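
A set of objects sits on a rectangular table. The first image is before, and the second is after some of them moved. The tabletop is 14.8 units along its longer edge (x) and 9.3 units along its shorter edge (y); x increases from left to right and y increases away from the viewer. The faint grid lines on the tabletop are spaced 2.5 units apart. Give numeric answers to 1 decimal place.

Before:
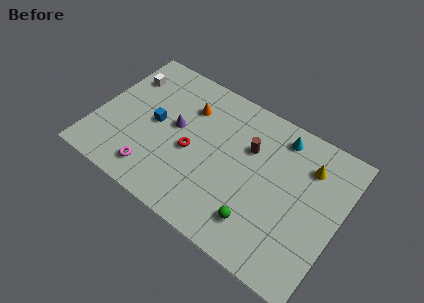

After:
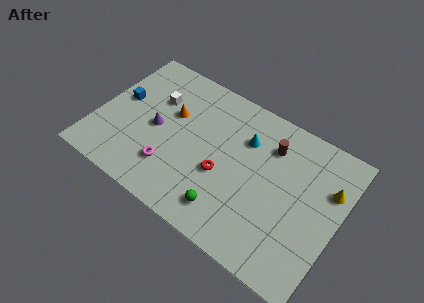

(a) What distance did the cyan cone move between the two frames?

2.3

The cyan cone moved from about (10.7, 7.9) to (8.8, 6.6), a distance of √(1.9² + 1.3²) ≈ 2.3.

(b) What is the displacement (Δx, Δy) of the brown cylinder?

(1.2, 0.8)

The brown cylinder was at about (9.1, 6.2) and moved to about (10.3, 7.0).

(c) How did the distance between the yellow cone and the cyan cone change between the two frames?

+3.1

Before: roughly 2.1 units apart; after: 5.2. That's 3.1 units further apart.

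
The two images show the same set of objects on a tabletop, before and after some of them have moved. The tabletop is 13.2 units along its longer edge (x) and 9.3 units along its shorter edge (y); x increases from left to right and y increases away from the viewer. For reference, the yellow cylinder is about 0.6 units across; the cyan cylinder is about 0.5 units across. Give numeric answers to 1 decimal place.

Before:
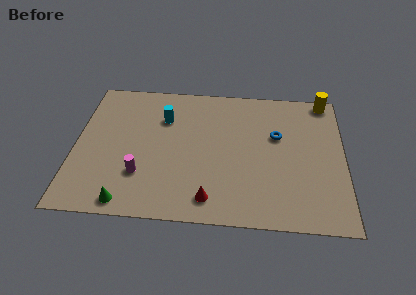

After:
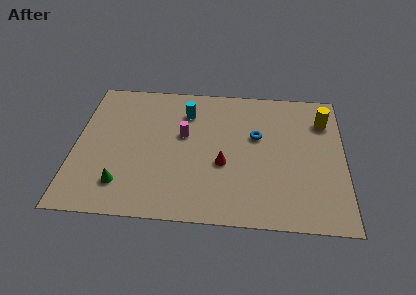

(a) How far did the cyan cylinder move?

1.2

From (4.3, 6.6) to (5.4, 7.1), the cyan cylinder covered √(1.1² + 0.5²) ≈ 1.2 units.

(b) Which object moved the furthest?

the magenta cylinder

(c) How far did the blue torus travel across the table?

1.0

From (9.9, 5.8) to (8.9, 5.7), the blue torus covered √(1.0² + 0.1²) ≈ 1.0 units.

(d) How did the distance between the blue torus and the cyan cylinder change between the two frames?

-1.9

The distance was about 5.7 in the first image and 3.8 in the second, so they moved 1.9 units closer together.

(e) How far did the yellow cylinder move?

1.5

From (12.3, 8.5) to (12.2, 7.0), the yellow cylinder covered √(0.1² + 1.5²) ≈ 1.5 units.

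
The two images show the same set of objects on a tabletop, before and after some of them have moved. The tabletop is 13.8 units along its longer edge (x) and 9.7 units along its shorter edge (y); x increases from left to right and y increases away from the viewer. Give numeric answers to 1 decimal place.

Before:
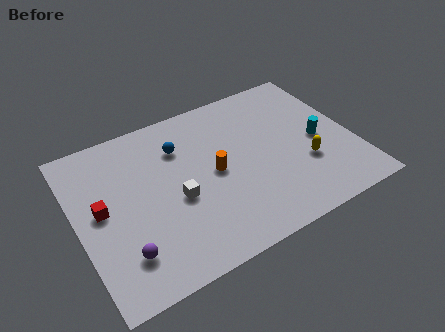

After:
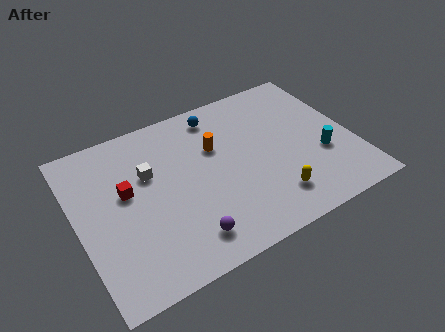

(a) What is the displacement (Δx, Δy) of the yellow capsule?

(-1.9, -1.3)

From the two frames, the yellow capsule sits at roughly (11.2, 3.3) before and (9.3, 2.0) after.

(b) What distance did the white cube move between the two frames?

2.4

The white cube moved from about (4.8, 4.1) to (3.7, 6.2), a distance of √(1.1² + 2.1²) ≈ 2.4.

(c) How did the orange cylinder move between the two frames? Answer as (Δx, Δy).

(0.3, 1.5)

From the two frames, the orange cylinder sits at roughly (6.8, 4.8) before and (7.1, 6.3) after.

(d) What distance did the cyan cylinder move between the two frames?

1.0

The cyan cylinder moved from about (12.1, 4.5) to (12.1, 3.5), a distance of √(0.0² + 1.0²) ≈ 1.0.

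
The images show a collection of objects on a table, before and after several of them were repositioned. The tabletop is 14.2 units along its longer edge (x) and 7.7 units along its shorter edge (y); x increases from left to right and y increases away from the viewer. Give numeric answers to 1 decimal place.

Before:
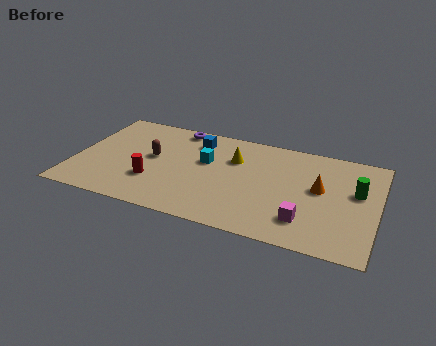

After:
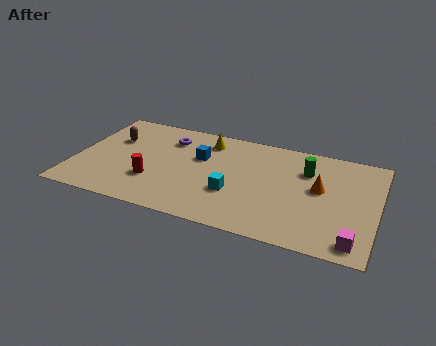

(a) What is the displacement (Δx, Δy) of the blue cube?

(0.3, -1.2)

The blue cube started near (5.5, 6.1) and ended near (5.8, 4.9).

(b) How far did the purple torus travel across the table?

1.0

From (4.5, 6.9) to (4.2, 5.9), the purple torus covered √(0.3² + 1.0²) ≈ 1.0 units.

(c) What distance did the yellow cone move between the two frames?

1.7

From (7.4, 5.3) to (6.0, 6.3), the yellow cone covered √(1.4² + 1.0²) ≈ 1.7 units.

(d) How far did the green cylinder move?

2.6

The green cylinder moved from about (13.2, 4.6) to (10.8, 5.5), a distance of √(2.4² + 0.9²) ≈ 2.6.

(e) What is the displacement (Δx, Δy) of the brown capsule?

(-2.0, 0.9)

From the two frames, the brown capsule sits at roughly (3.6, 4.2) before and (1.6, 5.1) after.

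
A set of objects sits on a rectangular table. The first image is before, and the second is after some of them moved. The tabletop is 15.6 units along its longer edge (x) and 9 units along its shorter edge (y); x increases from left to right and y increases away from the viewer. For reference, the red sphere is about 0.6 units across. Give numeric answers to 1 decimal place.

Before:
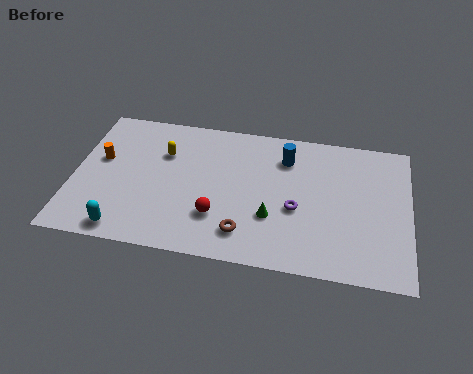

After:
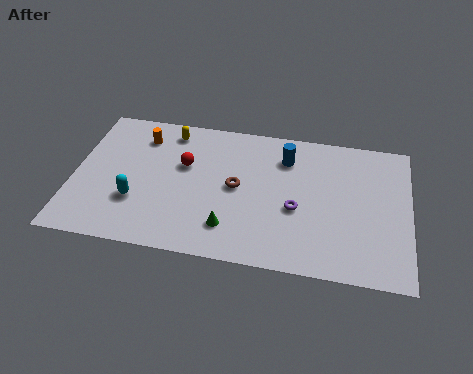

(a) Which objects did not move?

the blue cylinder and the purple torus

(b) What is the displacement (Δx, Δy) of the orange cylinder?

(1.8, 1.8)

The orange cylinder was at about (1.2, 5.3) and moved to about (3.0, 7.1).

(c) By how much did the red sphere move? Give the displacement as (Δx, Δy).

(-1.7, 3.0)

The red sphere started near (6.8, 2.6) and ended near (5.1, 5.6).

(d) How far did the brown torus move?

2.8

From (8.1, 1.8) to (7.6, 4.6), the brown torus covered √(0.5² + 2.8²) ≈ 2.8 units.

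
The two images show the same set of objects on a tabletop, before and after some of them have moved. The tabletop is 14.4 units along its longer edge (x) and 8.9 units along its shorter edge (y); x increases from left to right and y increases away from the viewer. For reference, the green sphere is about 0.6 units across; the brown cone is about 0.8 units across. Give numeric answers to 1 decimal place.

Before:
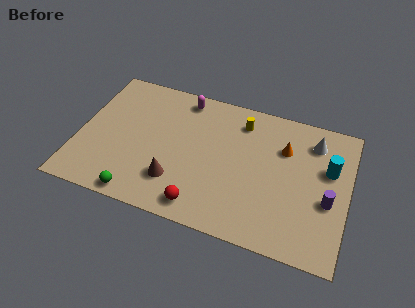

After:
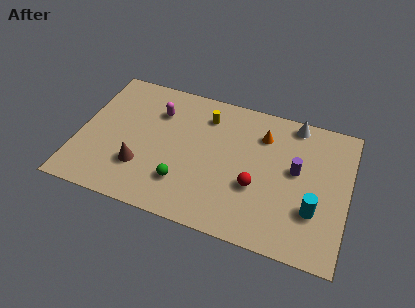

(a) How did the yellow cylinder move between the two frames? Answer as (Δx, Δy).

(-1.9, -0.2)

The yellow cylinder started near (8.5, 7.2) and ended near (6.6, 7.0).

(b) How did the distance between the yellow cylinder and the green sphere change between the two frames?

-3.3

Before: roughly 8.1 units apart; after: 4.8. That's 3.3 units closer together.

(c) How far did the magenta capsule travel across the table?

1.8

The magenta capsule was near (5.3, 7.8) before and (4.0, 6.5) after, so it travelled √(1.3² + 1.3²) ≈ 1.8 units.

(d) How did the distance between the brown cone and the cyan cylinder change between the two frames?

+0.6

The distance was about 8.6 in the first image and 9.2 in the second, so they moved 0.6 units further apart.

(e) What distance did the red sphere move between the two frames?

3.4

From (6.9, 1.2) to (9.6, 3.3), the red sphere covered √(2.7² + 2.1²) ≈ 3.4 units.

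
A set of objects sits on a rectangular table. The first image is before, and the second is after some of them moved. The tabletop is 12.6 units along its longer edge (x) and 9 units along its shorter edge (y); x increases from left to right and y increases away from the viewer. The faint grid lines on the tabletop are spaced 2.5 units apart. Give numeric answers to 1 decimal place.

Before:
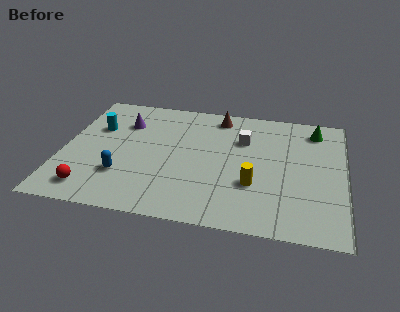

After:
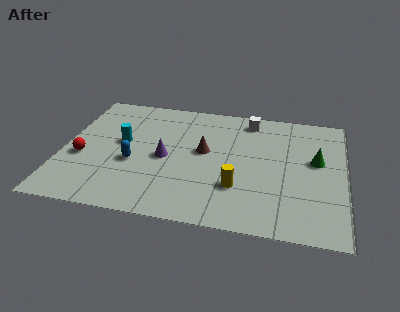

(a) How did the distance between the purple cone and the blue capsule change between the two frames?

-2.4

They were about 3.9 units apart before and 1.5 after — 2.4 units closer together.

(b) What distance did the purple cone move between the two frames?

3.0

The purple cone was near (2.6, 6.5) before and (4.6, 4.2) after, so it travelled √(2.0² + 2.3²) ≈ 3.0 units.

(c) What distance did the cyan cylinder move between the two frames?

1.5

The cyan cylinder moved from about (1.4, 5.9) to (2.6, 5.0), a distance of √(1.2² + 0.9²) ≈ 1.5.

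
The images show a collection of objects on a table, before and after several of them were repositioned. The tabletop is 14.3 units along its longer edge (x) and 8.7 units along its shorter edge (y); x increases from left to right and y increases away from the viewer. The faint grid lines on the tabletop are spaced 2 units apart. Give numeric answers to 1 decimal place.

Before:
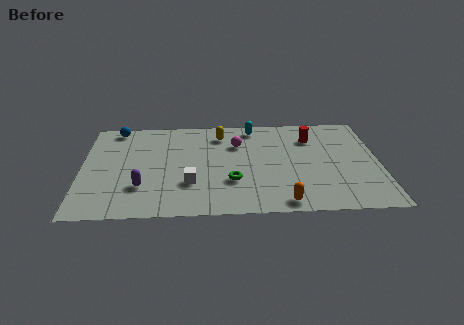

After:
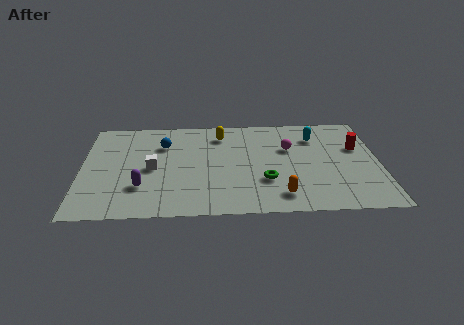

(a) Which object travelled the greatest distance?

the cyan capsule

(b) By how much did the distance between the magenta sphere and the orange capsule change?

-1.5

They were about 5.6 units apart before and 4.1 after — 1.5 units closer together.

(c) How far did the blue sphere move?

2.8

From (1.6, 7.8) to (3.9, 6.2), the blue sphere covered √(2.3² + 1.6²) ≈ 2.8 units.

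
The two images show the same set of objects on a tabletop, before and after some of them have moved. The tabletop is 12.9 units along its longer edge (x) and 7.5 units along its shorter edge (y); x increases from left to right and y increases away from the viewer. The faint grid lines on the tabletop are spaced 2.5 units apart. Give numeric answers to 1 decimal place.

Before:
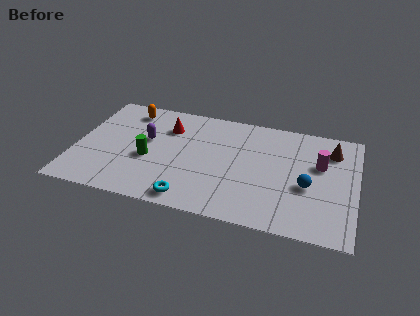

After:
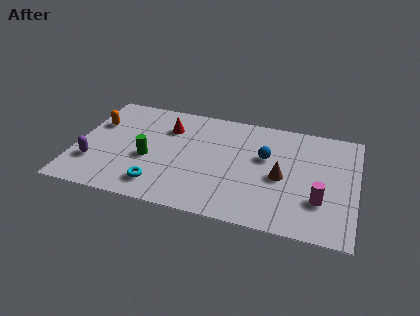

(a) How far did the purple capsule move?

3.2

The purple capsule was near (3.2, 4.4) before and (0.9, 2.2) after, so it travelled √(2.3² + 2.2²) ≈ 3.2 units.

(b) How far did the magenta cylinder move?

2.4

The magenta cylinder moved from about (11.2, 4.7) to (11.3, 2.3), a distance of √(0.1² + 2.4²) ≈ 2.4.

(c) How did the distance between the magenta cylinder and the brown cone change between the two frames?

+0.9

The distance was about 1.2 in the first image and 2.1 in the second, so they moved 0.9 units further apart.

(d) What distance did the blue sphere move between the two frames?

2.5

The blue sphere was near (10.7, 3.1) before and (8.7, 4.6) after, so it travelled √(2.0² + 1.5²) ≈ 2.5 units.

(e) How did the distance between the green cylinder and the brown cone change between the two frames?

-2.6

The distance was about 8.7 in the first image and 6.1 in the second, so they moved 2.6 units closer together.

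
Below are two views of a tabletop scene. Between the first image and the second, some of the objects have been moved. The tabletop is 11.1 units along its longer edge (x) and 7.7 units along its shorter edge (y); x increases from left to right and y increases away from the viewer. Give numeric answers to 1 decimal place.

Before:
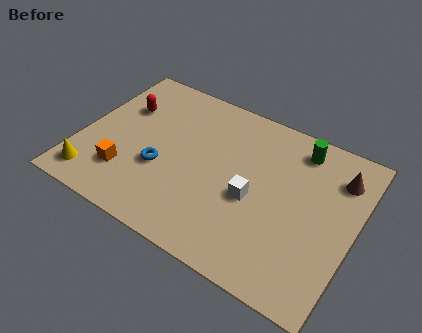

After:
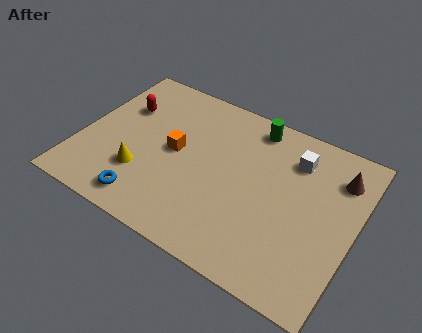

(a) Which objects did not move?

the red capsule and the brown cone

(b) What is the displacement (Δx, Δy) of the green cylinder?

(-1.9, 0.2)

From the two frames, the green cylinder sits at roughly (8.5, 6.5) before and (6.6, 6.7) after.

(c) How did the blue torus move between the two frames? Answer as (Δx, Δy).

(-0.3, -1.8)

From the two frames, the blue torus sits at roughly (3.4, 2.9) before and (3.1, 1.1) after.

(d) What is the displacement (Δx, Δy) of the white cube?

(1.3, 2.6)

The white cube was at about (7.1, 3.3) and moved to about (8.4, 5.9).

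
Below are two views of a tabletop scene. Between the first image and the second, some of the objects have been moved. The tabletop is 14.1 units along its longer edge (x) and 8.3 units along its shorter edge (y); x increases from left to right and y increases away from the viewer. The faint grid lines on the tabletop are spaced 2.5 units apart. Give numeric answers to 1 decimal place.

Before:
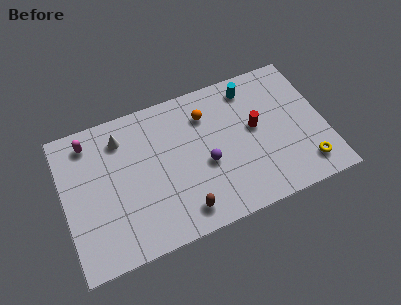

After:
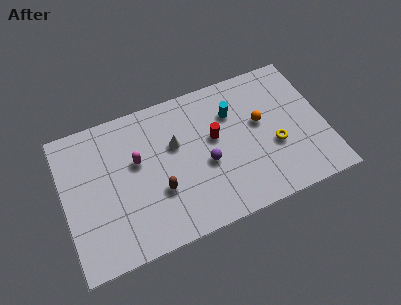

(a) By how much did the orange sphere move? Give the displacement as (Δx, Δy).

(2.8, -1.5)

From the two frames, the orange sphere sits at roughly (7.9, 6.3) before and (10.7, 4.8) after.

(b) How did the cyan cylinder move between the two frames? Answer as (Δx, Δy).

(-1.1, -1.1)

The cyan cylinder started near (10.4, 7.0) and ended near (9.3, 5.9).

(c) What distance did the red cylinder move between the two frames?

2.2

From (10.4, 4.6) to (8.2, 4.8), the red cylinder covered √(2.2² + 0.2²) ≈ 2.2 units.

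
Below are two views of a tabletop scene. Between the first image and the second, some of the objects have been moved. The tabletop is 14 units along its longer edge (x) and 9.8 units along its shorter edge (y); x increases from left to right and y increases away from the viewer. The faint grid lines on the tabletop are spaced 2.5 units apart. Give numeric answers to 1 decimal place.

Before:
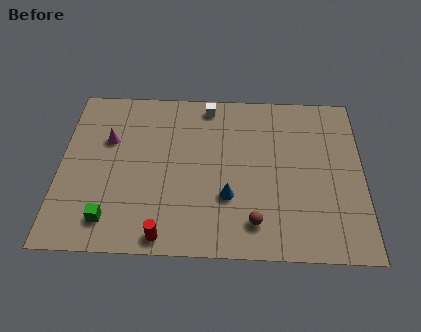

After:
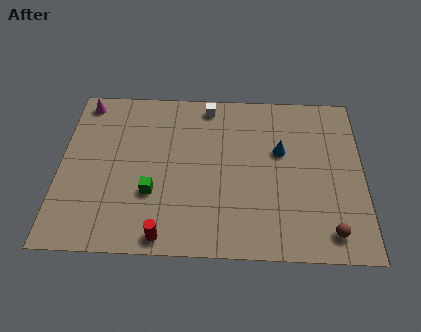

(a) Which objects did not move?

the white cube and the red cylinder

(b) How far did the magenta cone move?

2.6

From (2.2, 6.4) to (1.0, 8.7), the magenta cone covered √(1.2² + 2.3²) ≈ 2.6 units.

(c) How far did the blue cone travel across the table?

3.7

The blue cone was near (7.8, 3.2) before and (10.2, 6.0) after, so it travelled √(2.4² + 2.8²) ≈ 3.7 units.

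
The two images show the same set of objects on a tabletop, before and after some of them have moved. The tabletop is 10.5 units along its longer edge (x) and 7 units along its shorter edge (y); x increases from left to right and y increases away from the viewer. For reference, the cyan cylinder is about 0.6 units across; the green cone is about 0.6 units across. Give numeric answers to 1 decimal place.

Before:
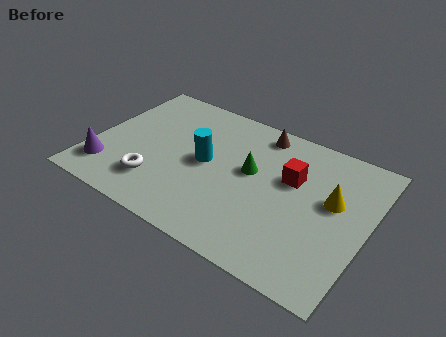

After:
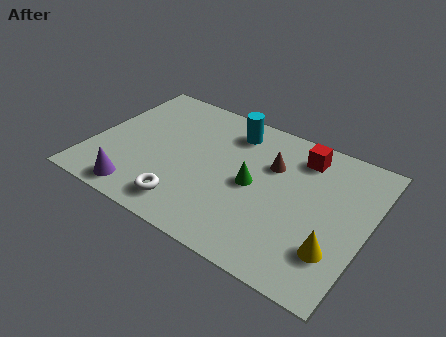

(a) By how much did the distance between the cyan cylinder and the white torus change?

+2.1

Before: roughly 2.5 units apart; after: 4.6. That's 2.1 units further apart.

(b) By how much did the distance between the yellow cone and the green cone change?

+0.5

Before: roughly 3.1 units apart; after: 3.6. That's 0.5 units further apart.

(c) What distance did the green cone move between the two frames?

0.6

The green cone was near (6.0, 4.0) before and (6.2, 3.4) after, so it travelled √(0.2² + 0.6²) ≈ 0.6 units.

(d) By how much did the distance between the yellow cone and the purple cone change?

-1.3

They were about 8.7 units apart before and 7.4 after — 1.3 units closer together.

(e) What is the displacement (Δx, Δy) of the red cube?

(0.2, 1.3)

The red cube was at about (7.5, 4.4) and moved to about (7.7, 5.7).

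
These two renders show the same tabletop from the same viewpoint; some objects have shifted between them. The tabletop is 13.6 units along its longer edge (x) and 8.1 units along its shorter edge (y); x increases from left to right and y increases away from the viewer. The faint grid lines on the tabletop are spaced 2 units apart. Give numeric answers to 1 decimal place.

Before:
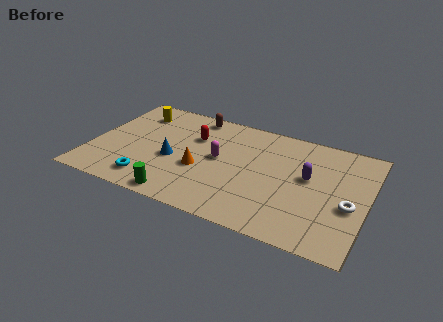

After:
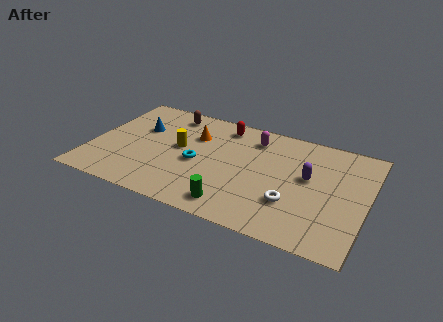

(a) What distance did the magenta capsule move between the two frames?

2.7

From (6.3, 4.3) to (7.8, 6.5), the magenta capsule covered √(1.5² + 2.2²) ≈ 2.7 units.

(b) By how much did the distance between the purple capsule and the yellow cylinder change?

-2.7

The distance was about 9.1 in the first image and 6.4 in the second, so they moved 2.7 units closer together.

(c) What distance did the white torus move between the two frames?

2.8

From (12.8, 3.3) to (10.1, 2.5), the white torus covered √(2.7² + 0.8²) ≈ 2.8 units.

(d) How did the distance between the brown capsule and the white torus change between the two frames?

-1.1

They were about 9.0 units apart before and 7.9 after — 1.1 units closer together.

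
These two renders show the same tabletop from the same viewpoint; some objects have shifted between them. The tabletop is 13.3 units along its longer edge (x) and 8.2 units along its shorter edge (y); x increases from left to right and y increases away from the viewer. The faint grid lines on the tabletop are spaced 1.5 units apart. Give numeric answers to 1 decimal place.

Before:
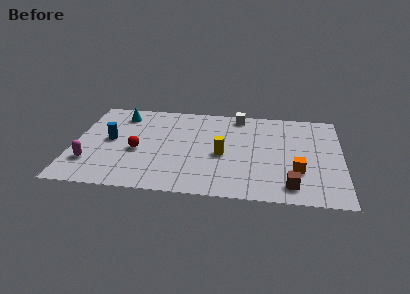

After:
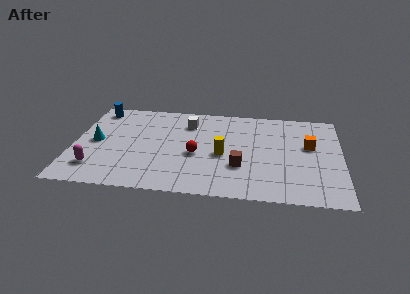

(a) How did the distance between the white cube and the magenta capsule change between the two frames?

-2.5

The distance was about 8.8 in the first image and 6.3 in the second, so they moved 2.5 units closer together.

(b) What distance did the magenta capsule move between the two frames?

0.5

The magenta capsule was near (0.9, 2.2) before and (1.2, 1.8) after, so it travelled √(0.3² + 0.4²) ≈ 0.5 units.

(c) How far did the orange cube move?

2.4

The orange cube was near (11.1, 2.6) before and (11.7, 4.9) after, so it travelled √(0.6² + 2.3²) ≈ 2.4 units.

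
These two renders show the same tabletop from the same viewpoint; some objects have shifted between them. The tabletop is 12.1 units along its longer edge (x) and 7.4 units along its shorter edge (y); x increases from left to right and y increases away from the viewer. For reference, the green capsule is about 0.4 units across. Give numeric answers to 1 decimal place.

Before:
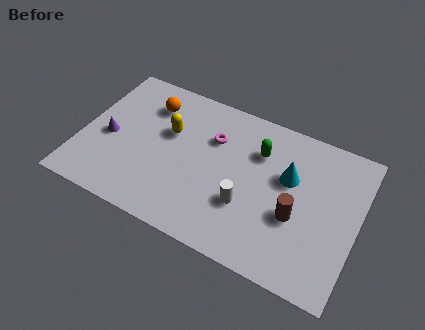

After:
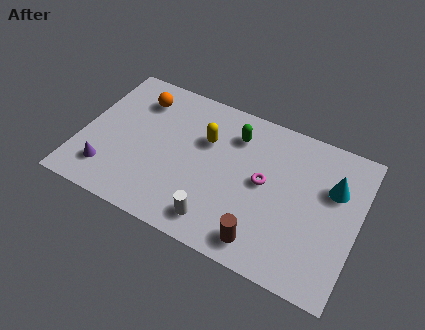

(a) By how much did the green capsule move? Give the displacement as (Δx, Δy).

(-1.1, 0.4)

From the two frames, the green capsule sits at roughly (7.6, 5.3) before and (6.5, 5.7) after.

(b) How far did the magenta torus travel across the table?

2.7

The magenta torus was near (5.6, 5.1) before and (8.0, 3.9) after, so it travelled √(2.4² + 1.2²) ≈ 2.7 units.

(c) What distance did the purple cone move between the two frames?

1.7

The purple cone was near (1.2, 3.3) before and (1.4, 1.6) after, so it travelled √(0.2² + 1.7²) ≈ 1.7 units.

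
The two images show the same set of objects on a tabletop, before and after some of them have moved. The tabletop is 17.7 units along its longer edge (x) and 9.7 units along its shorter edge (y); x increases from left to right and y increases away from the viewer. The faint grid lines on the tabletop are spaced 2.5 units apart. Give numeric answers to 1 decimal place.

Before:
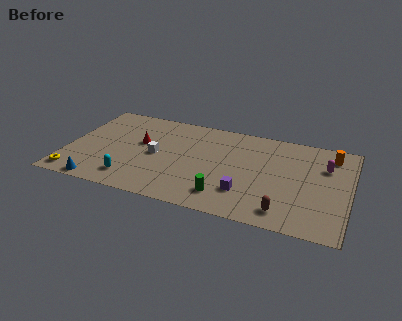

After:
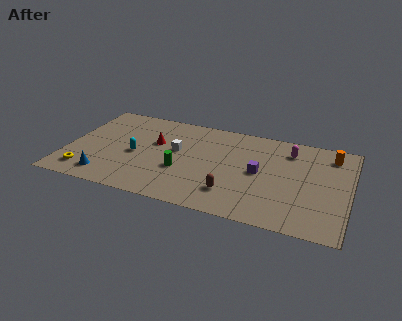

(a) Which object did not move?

the orange cylinder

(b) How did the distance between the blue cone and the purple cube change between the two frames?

+0.8

The distance was about 9.2 in the first image and 10.0 in the second, so they moved 0.8 units further apart.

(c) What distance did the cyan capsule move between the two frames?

2.6

The cyan capsule was near (4.3, 1.8) before and (4.3, 4.4) after, so it travelled √(0.0² + 2.6²) ≈ 2.6 units.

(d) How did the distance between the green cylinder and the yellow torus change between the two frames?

-3.2

They were about 9.4 units apart before and 6.2 after — 3.2 units closer together.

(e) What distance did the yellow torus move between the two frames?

0.8

From (0.8, 1.2) to (1.4, 1.7), the yellow torus covered √(0.6² + 0.5²) ≈ 0.8 units.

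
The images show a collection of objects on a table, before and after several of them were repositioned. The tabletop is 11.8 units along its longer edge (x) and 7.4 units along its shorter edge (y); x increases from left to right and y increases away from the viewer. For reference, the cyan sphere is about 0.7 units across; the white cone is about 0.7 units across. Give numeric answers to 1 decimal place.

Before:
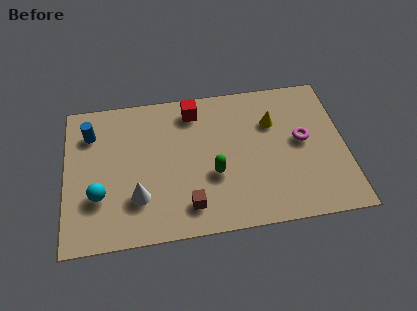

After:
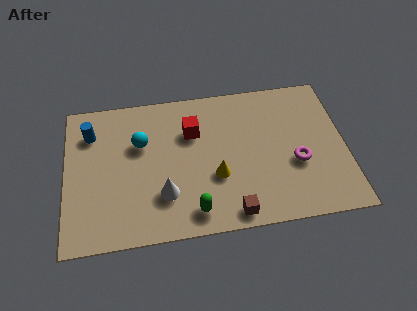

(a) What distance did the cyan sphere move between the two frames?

3.0

From (1.4, 2.4) to (3.2, 4.8), the cyan sphere covered √(1.8² + 2.4²) ≈ 3.0 units.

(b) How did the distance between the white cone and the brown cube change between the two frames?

+0.9

Before: roughly 2.2 units apart; after: 3.1. That's 0.9 units further apart.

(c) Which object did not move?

the blue cylinder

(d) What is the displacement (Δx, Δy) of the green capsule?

(-0.9, -1.7)

The green capsule started near (6.2, 2.8) and ended near (5.3, 1.1).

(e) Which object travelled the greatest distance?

the yellow cone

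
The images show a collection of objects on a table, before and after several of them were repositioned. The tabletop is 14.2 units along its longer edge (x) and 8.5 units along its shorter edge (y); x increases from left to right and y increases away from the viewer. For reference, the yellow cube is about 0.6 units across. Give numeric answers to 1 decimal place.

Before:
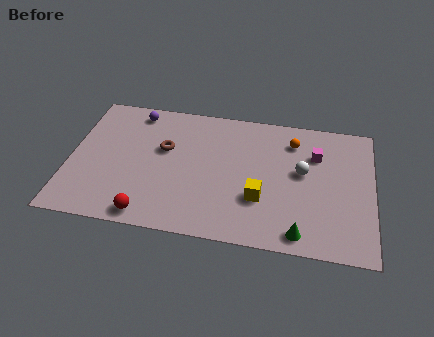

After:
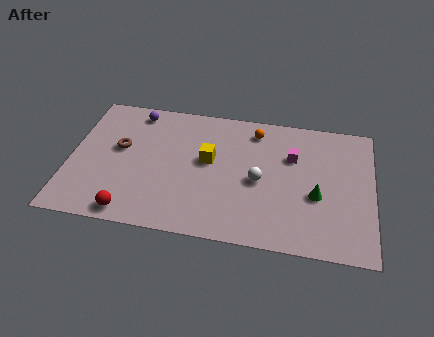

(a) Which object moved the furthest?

the yellow cube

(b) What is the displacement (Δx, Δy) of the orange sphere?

(-1.8, 0.4)

The orange sphere was at about (10.4, 6.7) and moved to about (8.6, 7.1).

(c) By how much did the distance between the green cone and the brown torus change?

+1.7

Before: roughly 7.7 units apart; after: 9.4. That's 1.7 units further apart.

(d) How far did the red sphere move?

0.8

From (3.9, 0.9) to (3.1, 0.9), the red sphere covered √(0.8² + 0.0²) ≈ 0.8 units.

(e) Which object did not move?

the purple sphere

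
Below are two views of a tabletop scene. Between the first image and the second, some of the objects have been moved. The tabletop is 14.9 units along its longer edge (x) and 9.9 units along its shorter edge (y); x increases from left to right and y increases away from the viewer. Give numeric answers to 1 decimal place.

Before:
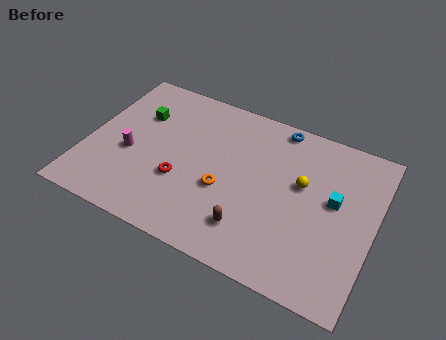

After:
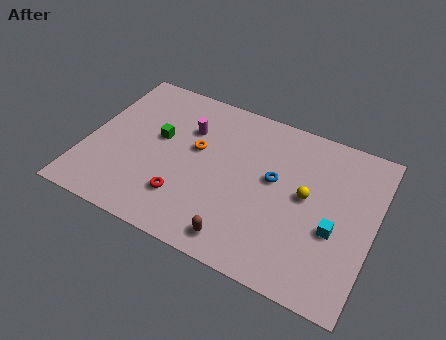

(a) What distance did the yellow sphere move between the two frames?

0.7

The yellow sphere was near (11.1, 5.9) before and (11.4, 5.3) after, so it travelled √(0.3² + 0.6²) ≈ 0.7 units.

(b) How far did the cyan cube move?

1.7

The cyan cube was near (12.8, 5.6) before and (13.0, 3.9) after, so it travelled √(0.2² + 1.7²) ≈ 1.7 units.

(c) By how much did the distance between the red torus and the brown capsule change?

-0.7

The distance was about 4.0 in the first image and 3.3 in the second, so they moved 0.7 units closer together.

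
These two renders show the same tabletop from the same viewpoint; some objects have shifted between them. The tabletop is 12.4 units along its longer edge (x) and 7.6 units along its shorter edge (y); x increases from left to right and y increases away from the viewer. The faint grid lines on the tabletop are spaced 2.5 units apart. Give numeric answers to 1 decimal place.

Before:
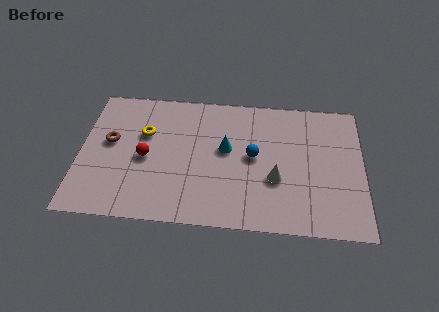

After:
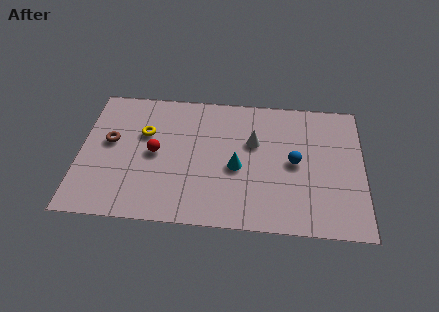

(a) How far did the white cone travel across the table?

2.2

From (8.6, 2.8) to (7.6, 4.8), the white cone covered √(1.0² + 2.0²) ≈ 2.2 units.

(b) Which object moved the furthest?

the white cone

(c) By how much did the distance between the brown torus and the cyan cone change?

+0.6

They were about 5.1 units apart before and 5.7 after — 0.6 units further apart.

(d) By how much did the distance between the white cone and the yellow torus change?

-1.4

The distance was about 6.2 in the first image and 4.8 in the second, so they moved 1.4 units closer together.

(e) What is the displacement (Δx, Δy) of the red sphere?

(0.4, 0.3)

The red sphere was at about (2.9, 3.5) and moved to about (3.3, 3.8).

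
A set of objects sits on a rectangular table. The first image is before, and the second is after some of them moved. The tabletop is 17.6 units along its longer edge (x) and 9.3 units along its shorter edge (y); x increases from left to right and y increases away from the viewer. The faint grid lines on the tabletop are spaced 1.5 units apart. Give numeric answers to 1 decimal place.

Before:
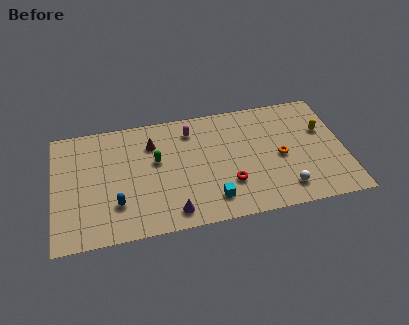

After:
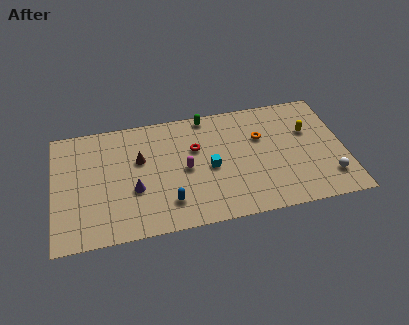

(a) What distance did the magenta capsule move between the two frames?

3.0

From (8.4, 7.5) to (7.9, 4.5), the magenta capsule covered √(0.5² + 3.0²) ≈ 3.0 units.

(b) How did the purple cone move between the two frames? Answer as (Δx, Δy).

(-2.2, 2.2)

The purple cone was at about (7.0, 1.3) and moved to about (4.8, 3.5).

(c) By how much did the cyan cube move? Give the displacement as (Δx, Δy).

(0.0, 2.5)

The cyan cube was at about (9.4, 1.8) and moved to about (9.4, 4.3).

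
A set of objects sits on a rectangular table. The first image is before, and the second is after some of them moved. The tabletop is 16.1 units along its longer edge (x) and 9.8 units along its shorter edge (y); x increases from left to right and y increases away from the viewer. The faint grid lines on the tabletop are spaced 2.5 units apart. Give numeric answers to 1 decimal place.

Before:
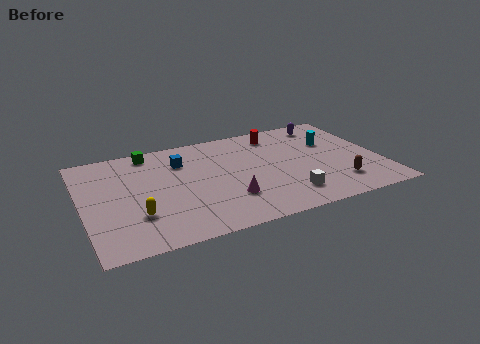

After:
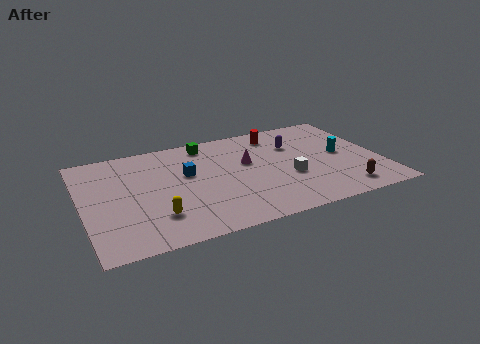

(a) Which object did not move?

the red cylinder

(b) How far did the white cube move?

1.7

From (10.7, 2.0) to (11.0, 3.7), the white cube covered √(0.3² + 1.7²) ≈ 1.7 units.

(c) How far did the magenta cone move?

3.4

The magenta cone moved from about (7.6, 2.8) to (9.0, 5.9), a distance of √(1.4² + 3.1²) ≈ 3.4.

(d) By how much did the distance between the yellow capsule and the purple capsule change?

-3.2

The distance was about 12.3 in the first image and 9.1 in the second, so they moved 3.2 units closer together.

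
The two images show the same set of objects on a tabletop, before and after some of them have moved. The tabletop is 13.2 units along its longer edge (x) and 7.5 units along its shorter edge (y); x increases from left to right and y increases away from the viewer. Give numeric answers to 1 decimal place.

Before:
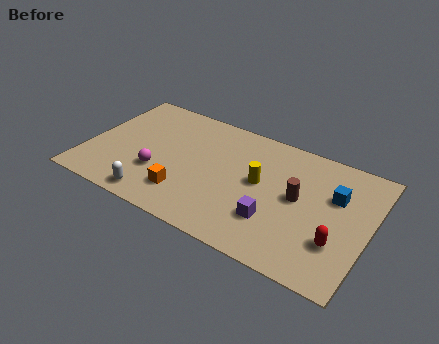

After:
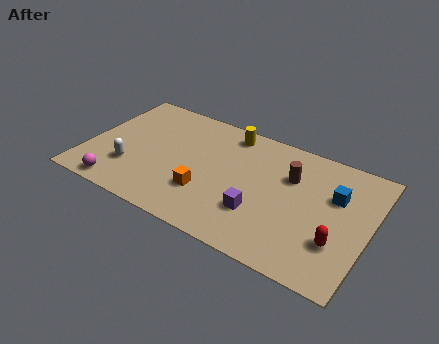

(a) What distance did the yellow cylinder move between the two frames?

3.0

The yellow cylinder moved from about (8.1, 4.1) to (6.3, 6.5), a distance of √(1.8² + 2.4²) ≈ 3.0.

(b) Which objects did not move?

the red capsule and the blue cube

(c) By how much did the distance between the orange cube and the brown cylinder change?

-0.9

They were about 5.5 units apart before and 4.6 after — 0.9 units closer together.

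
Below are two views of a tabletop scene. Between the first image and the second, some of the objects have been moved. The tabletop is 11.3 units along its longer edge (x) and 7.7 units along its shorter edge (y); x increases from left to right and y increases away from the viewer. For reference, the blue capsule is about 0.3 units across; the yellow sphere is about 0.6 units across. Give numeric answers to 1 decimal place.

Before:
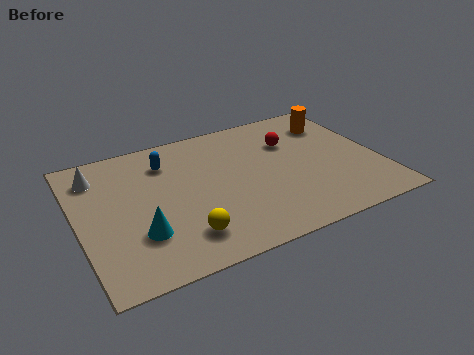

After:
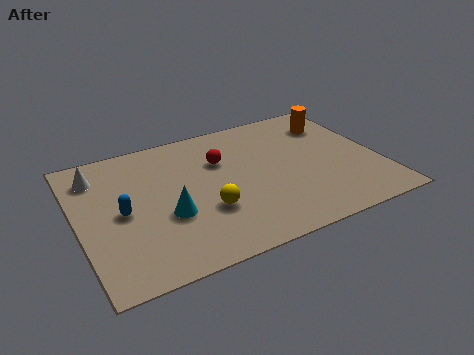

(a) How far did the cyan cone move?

1.3

From (2.1, 2.3) to (3.2, 2.9), the cyan cone covered √(1.1² + 0.6²) ≈ 1.3 units.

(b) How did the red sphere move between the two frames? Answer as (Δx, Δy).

(-2.7, -0.1)

The red sphere started near (8.2, 5.3) and ended near (5.5, 5.2).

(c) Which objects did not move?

the orange cylinder and the white cone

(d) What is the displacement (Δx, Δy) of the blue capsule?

(-1.9, -2.2)

From the two frames, the blue capsule sits at roughly (3.5, 5.9) before and (1.6, 3.7) after.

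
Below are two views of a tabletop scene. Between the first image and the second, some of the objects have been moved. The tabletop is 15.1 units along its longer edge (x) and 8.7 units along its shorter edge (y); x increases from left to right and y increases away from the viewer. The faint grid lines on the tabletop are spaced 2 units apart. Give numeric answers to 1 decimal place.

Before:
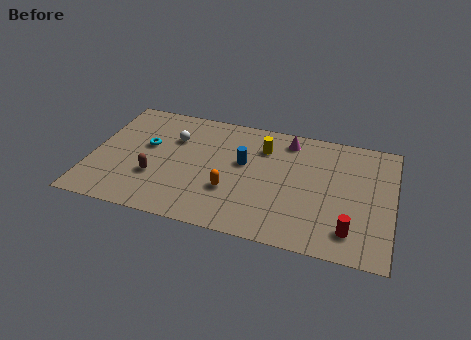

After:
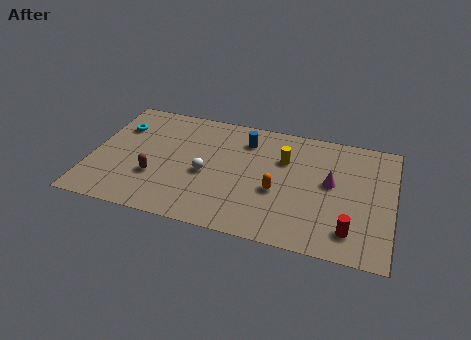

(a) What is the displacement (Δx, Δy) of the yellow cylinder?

(1.1, -0.6)

The yellow cylinder was at about (8.5, 6.5) and moved to about (9.6, 5.9).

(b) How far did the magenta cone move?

3.5

The magenta cone was near (9.7, 7.4) before and (12.0, 4.8) after, so it travelled √(2.3² + 2.6²) ≈ 3.5 units.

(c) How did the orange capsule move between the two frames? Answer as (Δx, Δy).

(2.3, 0.6)

The orange capsule started near (7.1, 2.9) and ended near (9.4, 3.5).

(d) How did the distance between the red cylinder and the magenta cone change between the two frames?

-3.3

The distance was about 6.6 in the first image and 3.3 in the second, so they moved 3.3 units closer together.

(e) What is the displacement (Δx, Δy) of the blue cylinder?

(0.0, 1.7)

The blue cylinder started near (7.6, 5.1) and ended near (7.6, 6.8).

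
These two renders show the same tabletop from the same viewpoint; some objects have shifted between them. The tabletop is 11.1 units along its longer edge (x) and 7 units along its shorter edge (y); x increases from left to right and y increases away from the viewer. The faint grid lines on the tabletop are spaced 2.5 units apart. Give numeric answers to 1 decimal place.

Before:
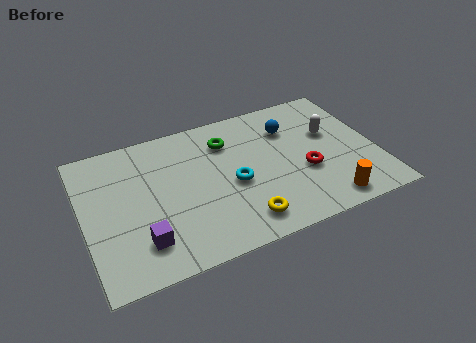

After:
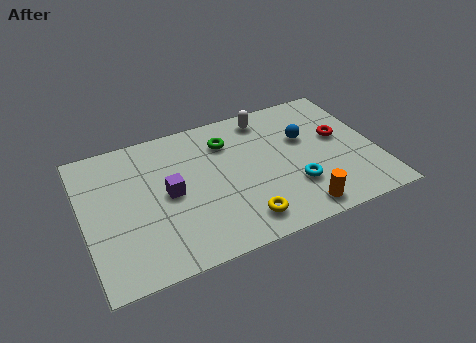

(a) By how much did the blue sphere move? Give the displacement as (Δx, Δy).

(0.5, -0.7)

From the two frames, the blue sphere sits at roughly (8.0, 5.1) before and (8.5, 4.4) after.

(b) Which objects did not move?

the yellow torus and the green torus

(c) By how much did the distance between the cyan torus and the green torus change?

+1.7

The distance was about 2.2 in the first image and 3.9 in the second, so they moved 1.7 units further apart.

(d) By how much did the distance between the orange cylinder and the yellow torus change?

-1.1

Before: roughly 3.2 units apart; after: 2.1. That's 1.1 units closer together.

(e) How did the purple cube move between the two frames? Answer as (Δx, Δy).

(1.2, 1.9)

The purple cube started near (2.0, 1.6) and ended near (3.2, 3.5).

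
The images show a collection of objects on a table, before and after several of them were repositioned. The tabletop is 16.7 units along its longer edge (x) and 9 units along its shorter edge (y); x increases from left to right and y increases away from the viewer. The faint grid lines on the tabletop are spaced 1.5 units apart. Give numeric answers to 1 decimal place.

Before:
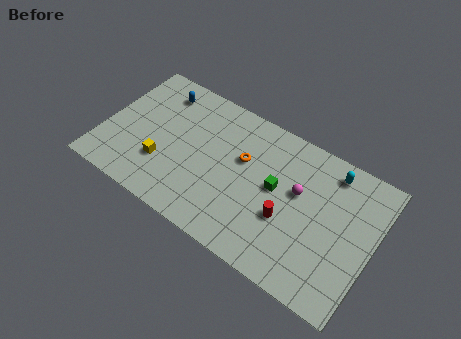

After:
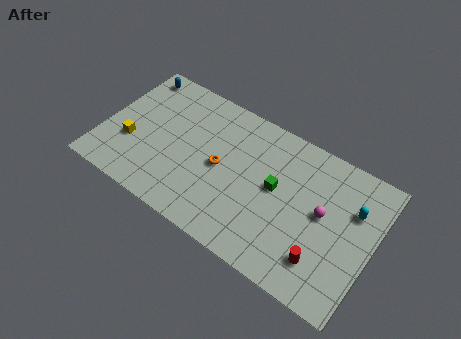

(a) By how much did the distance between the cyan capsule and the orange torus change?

+2.6

The distance was about 5.6 in the first image and 8.2 in the second, so they moved 2.6 units further apart.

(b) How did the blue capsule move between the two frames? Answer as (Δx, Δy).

(-1.7, 0.5)

The blue capsule was at about (2.9, 7.4) and moved to about (1.2, 7.9).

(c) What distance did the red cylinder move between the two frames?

2.7

From (11.6, 3.4) to (14.0, 2.1), the red cylinder covered √(2.4² + 1.3²) ≈ 2.7 units.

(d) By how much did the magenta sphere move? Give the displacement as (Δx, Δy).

(1.6, -0.5)

The magenta sphere started near (12.0, 5.4) and ended near (13.6, 4.9).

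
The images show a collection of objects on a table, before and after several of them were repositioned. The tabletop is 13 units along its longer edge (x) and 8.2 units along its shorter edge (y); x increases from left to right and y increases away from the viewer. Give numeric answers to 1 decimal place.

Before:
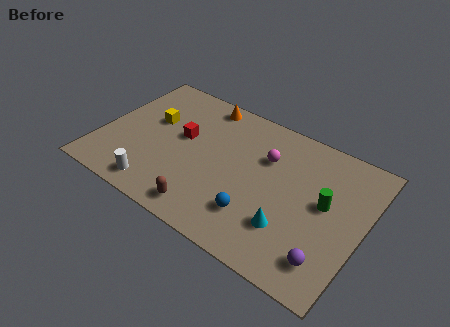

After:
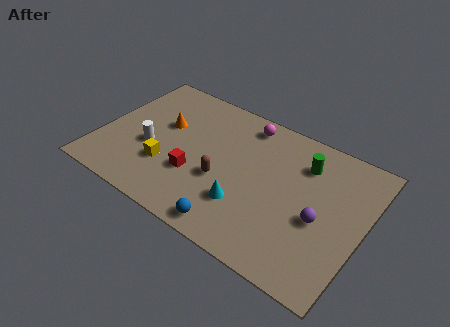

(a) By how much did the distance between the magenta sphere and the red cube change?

+0.5

The distance was about 4.2 in the first image and 4.7 in the second, so they moved 0.5 units further apart.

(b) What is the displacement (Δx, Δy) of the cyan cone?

(-2.2, 0.1)

The cyan cone was at about (9.7, 2.3) and moved to about (7.5, 2.4).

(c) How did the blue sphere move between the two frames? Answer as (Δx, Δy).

(-0.9, -1.2)

The blue sphere was at about (8.1, 2.1) and moved to about (7.2, 0.9).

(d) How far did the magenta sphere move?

2.0

The magenta sphere moved from about (8.0, 5.6) to (6.7, 7.1), a distance of √(1.3² + 1.5²) ≈ 2.0.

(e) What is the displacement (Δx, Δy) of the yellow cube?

(1.2, -2.4)

The yellow cube was at about (2.3, 5.0) and moved to about (3.5, 2.6).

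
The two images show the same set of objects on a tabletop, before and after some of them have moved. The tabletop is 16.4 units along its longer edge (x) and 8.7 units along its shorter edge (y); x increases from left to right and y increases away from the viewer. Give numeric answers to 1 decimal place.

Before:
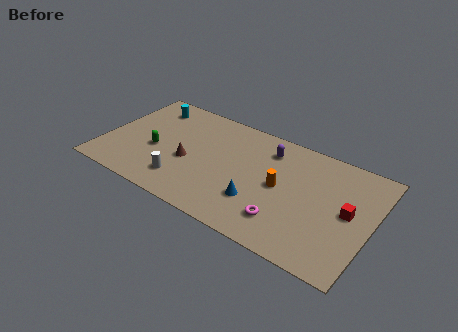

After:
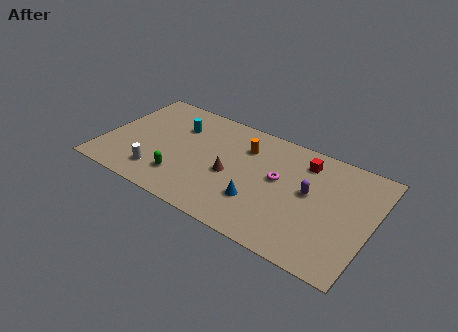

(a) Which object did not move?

the blue cone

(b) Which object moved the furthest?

the red cube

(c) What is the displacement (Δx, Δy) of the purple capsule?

(2.8, -2.1)

From the two frames, the purple capsule sits at roughly (9.8, 6.9) before and (12.6, 4.8) after.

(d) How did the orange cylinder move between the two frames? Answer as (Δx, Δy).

(-2.5, 2.0)

The orange cylinder was at about (10.9, 4.4) and moved to about (8.4, 6.4).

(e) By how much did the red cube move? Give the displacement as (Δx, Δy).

(-3.0, 2.5)

From the two frames, the red cube sits at roughly (15.0, 4.5) before and (12.0, 7.0) after.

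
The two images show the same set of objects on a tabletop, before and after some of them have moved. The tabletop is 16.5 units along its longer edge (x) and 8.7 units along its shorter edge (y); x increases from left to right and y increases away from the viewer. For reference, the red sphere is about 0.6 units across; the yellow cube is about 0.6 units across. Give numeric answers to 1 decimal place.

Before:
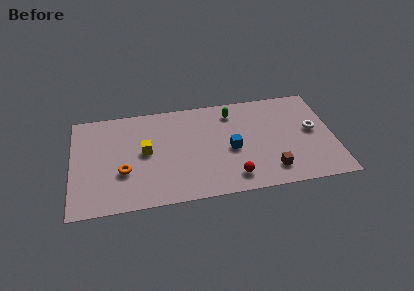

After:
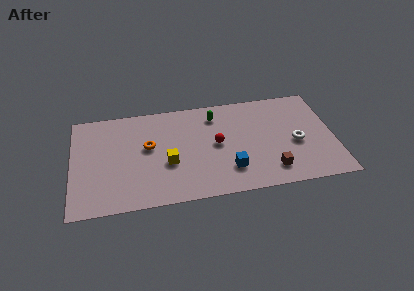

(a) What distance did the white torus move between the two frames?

1.4

The white torus was near (15.2, 4.7) before and (14.1, 3.8) after, so it travelled √(1.1² + 0.9²) ≈ 1.4 units.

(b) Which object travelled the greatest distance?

the red sphere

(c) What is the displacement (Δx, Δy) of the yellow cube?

(1.4, -1.2)

The yellow cube was at about (4.6, 4.6) and moved to about (6.0, 3.4).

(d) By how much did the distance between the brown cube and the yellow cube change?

-1.7

Before: roughly 8.3 units apart; after: 6.6. That's 1.7 units closer together.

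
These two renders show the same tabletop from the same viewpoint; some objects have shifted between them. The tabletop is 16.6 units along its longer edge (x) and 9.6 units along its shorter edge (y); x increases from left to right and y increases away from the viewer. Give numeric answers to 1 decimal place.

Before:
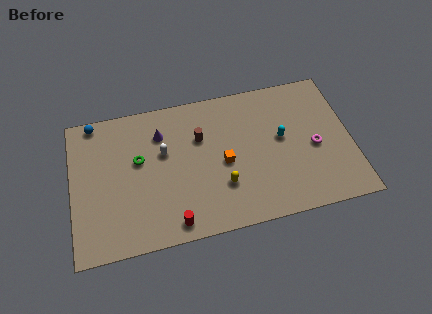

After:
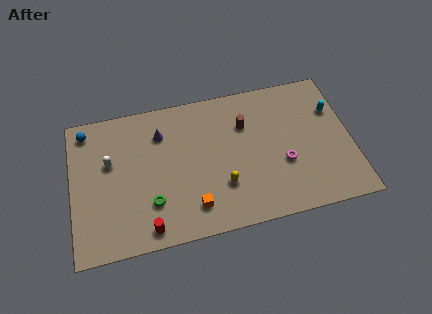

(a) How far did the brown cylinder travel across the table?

2.7

The brown cylinder moved from about (7.7, 6.4) to (10.4, 6.7), a distance of √(2.7² + 0.3²) ≈ 2.7.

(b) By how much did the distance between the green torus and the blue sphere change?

+2.7

Before: roughly 4.0 units apart; after: 6.7. That's 2.7 units further apart.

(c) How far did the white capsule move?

3.2

The white capsule was near (5.5, 5.9) before and (2.3, 5.9) after, so it travelled √(3.2² + 0.0²) ≈ 3.2 units.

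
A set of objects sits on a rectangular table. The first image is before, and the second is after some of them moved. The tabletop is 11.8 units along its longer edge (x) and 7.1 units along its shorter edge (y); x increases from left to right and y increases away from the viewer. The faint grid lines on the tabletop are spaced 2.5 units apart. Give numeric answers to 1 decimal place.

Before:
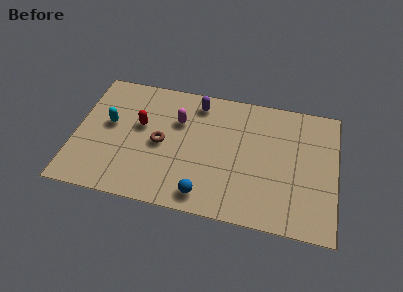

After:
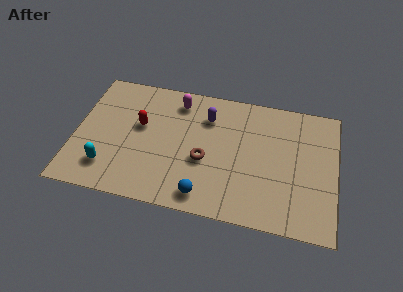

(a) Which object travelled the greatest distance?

the cyan capsule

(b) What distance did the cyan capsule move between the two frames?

2.4

The cyan capsule moved from about (1.5, 4.0) to (1.6, 1.6), a distance of √(0.1² + 2.4²) ≈ 2.4.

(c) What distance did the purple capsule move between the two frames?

0.9

From (5.4, 6.0) to (5.9, 5.3), the purple capsule covered √(0.5² + 0.7²) ≈ 0.9 units.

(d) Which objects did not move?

the blue sphere and the red capsule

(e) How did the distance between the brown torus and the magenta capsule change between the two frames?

+1.7

The distance was about 1.6 in the first image and 3.3 in the second, so they moved 1.7 units further apart.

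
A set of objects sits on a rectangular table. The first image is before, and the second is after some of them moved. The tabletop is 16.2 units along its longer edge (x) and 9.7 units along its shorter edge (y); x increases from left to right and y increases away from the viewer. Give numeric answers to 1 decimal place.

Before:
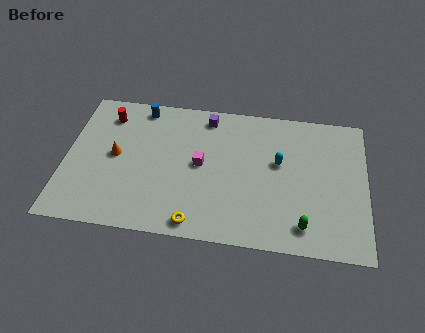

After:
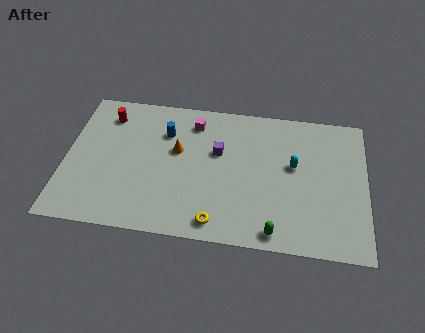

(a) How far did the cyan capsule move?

0.8

From (11.5, 5.7) to (12.3, 5.6), the cyan capsule covered √(0.8² + 0.1²) ≈ 0.8 units.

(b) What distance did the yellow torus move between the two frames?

1.1

From (7.2, 1.0) to (8.3, 1.2), the yellow torus covered √(1.1² + 0.2²) ≈ 1.1 units.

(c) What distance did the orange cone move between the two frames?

3.4

The orange cone was near (2.7, 5.0) before and (6.0, 5.8) after, so it travelled √(3.3² + 0.8²) ≈ 3.4 units.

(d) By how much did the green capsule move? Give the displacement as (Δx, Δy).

(-1.5, -0.6)

The green capsule started near (12.9, 1.6) and ended near (11.4, 1.0).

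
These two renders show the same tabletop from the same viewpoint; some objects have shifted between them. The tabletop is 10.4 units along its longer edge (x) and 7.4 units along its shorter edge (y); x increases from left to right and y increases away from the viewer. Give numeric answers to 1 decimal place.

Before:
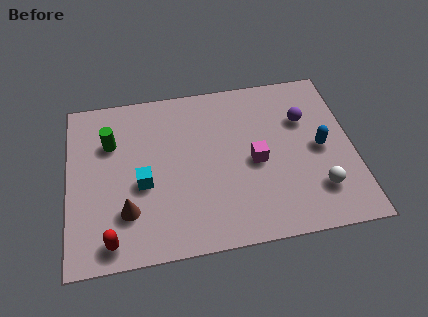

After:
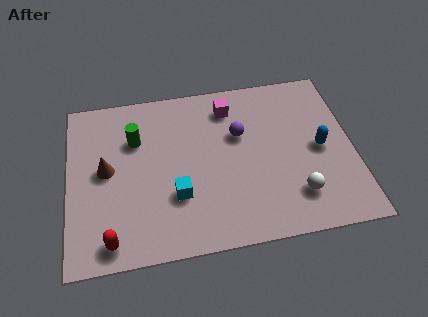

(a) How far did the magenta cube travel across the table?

2.7

The magenta cube moved from about (6.8, 3.4) to (6.0, 6.0), a distance of √(0.8² + 2.6²) ≈ 2.7.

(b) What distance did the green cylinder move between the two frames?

0.9

The green cylinder moved from about (1.6, 5.1) to (2.5, 5.1), a distance of √(0.9² + 0.0²) ≈ 0.9.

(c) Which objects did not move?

the red capsule and the blue capsule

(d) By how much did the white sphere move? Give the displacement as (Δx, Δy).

(-0.8, -0.1)

The white sphere was at about (9.0, 1.8) and moved to about (8.2, 1.7).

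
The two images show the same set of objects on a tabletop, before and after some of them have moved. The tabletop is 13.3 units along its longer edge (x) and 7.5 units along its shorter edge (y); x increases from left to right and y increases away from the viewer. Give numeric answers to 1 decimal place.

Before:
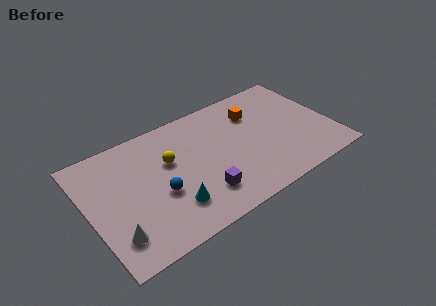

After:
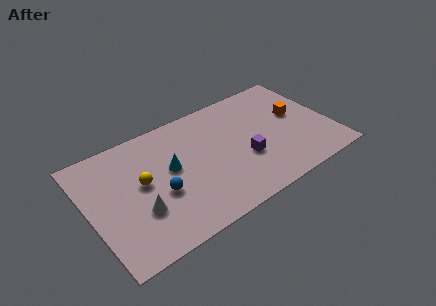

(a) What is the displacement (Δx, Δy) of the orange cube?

(2.2, -1.2)

The orange cube started near (9.4, 5.5) and ended near (11.6, 4.3).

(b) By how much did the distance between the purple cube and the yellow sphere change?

+2.5

The distance was about 3.2 in the first image and 5.7 in the second, so they moved 2.5 units further apart.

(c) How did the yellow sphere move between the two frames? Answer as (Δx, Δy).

(-1.6, -0.6)

The yellow sphere started near (4.5, 4.7) and ended near (2.9, 4.1).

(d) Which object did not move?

the blue sphere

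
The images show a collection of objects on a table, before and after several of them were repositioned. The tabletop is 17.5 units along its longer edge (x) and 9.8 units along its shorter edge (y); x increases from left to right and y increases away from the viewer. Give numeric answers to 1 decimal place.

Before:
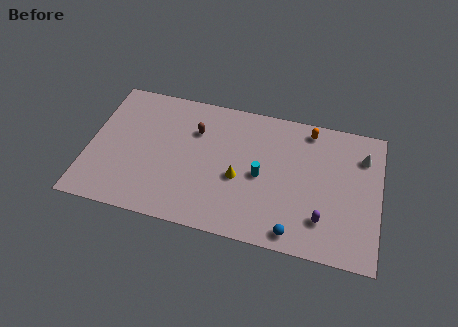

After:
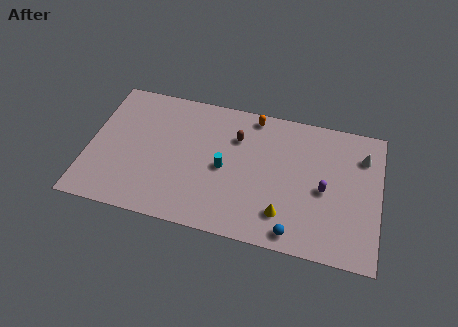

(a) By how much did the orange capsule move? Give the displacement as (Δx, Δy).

(-3.4, 0.2)

The orange capsule started near (13.1, 8.6) and ended near (9.7, 8.8).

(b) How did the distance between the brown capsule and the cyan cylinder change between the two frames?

-2.2

They were about 4.7 units apart before and 2.5 after — 2.2 units closer together.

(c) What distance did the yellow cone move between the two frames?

3.4

The yellow cone moved from about (9.1, 4.1) to (11.9, 2.2), a distance of √(2.8² + 1.9²) ≈ 3.4.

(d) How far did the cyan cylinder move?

2.2

The cyan cylinder moved from about (10.4, 4.6) to (8.2, 4.6), a distance of √(2.2² + 0.0²) ≈ 2.2.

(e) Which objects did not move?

the blue sphere and the white cone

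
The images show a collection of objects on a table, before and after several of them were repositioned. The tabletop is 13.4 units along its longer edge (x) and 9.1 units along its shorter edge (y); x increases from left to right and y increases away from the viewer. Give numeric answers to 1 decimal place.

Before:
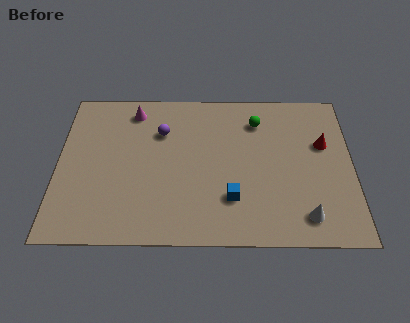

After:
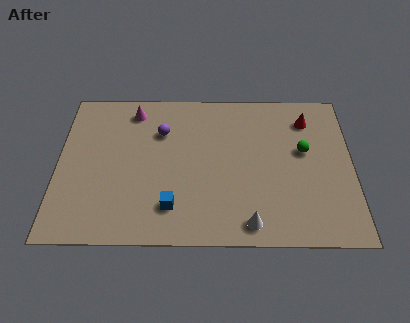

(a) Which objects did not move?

the purple sphere and the magenta cone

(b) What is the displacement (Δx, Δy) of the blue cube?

(-2.7, -0.5)

The blue cube was at about (7.9, 2.5) and moved to about (5.2, 2.0).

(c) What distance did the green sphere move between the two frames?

2.8

The green sphere moved from about (9.1, 7.1) to (11.2, 5.3), a distance of √(2.1² + 1.8²) ≈ 2.8.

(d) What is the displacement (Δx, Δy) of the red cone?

(-0.7, 1.5)

The red cone was at about (12.1, 5.7) and moved to about (11.4, 7.2).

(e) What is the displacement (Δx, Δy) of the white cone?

(-2.5, -0.4)

From the two frames, the white cone sits at roughly (11.2, 1.5) before and (8.7, 1.1) after.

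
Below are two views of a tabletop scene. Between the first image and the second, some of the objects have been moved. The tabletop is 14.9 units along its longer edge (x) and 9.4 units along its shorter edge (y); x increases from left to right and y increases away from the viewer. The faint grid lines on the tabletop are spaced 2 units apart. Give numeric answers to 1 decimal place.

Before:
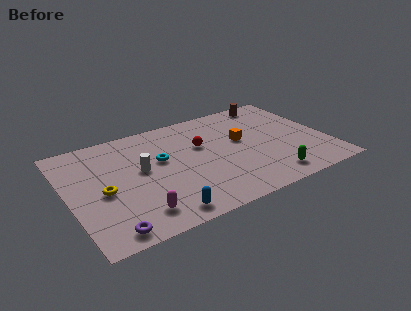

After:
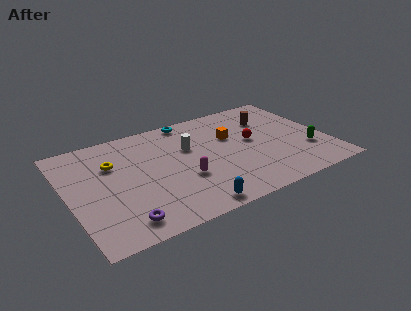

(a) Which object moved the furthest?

the cyan torus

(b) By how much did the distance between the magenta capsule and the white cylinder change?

-0.9

The distance was about 3.6 in the first image and 2.7 in the second, so they moved 0.9 units closer together.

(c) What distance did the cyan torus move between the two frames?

3.7

The cyan torus moved from about (5.4, 5.6) to (7.5, 8.6), a distance of √(2.1² + 3.0²) ≈ 3.7.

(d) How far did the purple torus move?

0.9

The purple torus moved from about (1.8, 1.0) to (2.6, 1.4), a distance of √(0.8² + 0.4²) ≈ 0.9.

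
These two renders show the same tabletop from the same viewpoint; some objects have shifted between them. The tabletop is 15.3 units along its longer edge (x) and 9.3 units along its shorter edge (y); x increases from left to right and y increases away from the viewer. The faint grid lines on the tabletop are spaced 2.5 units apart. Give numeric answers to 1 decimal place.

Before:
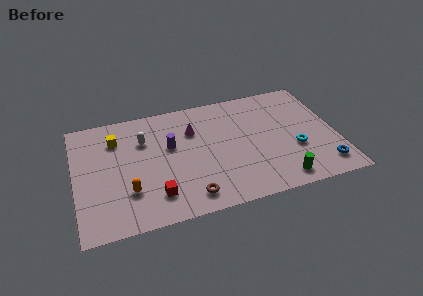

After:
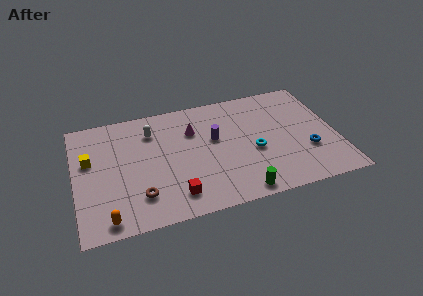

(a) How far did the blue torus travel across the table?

1.7

From (14.3, 1.6) to (13.5, 3.1), the blue torus covered √(0.8² + 1.5²) ≈ 1.7 units.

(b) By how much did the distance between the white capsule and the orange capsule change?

+2.8

The distance was about 4.0 in the first image and 6.8 in the second, so they moved 2.8 units further apart.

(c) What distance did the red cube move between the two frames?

1.1

From (4.5, 2.0) to (5.6, 1.7), the red cube covered √(1.1² + 0.3²) ≈ 1.1 units.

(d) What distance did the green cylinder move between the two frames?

2.4

The green cylinder was near (11.7, 1.2) before and (9.3, 0.9) after, so it travelled √(2.4² + 0.3²) ≈ 2.4 units.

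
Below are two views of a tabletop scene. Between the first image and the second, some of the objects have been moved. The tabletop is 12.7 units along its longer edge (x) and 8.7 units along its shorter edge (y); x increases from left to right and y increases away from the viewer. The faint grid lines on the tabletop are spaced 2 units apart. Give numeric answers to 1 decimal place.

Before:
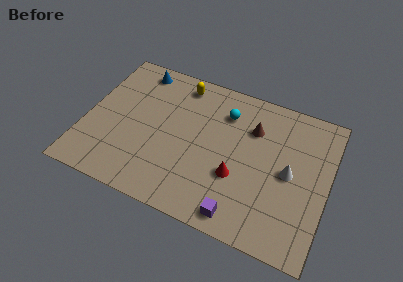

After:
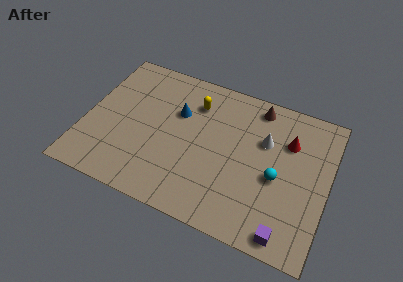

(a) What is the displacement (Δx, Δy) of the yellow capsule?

(0.9, -0.9)

The yellow capsule started near (4.6, 7.5) and ended near (5.5, 6.6).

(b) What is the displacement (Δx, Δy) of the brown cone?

(0.1, 1.4)

From the two frames, the brown cone sits at roughly (8.6, 6.2) before and (8.7, 7.6) after.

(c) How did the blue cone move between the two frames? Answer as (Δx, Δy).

(2.4, -1.9)

From the two frames, the blue cone sits at roughly (2.3, 7.6) before and (4.7, 5.7) after.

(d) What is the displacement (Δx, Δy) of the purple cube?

(2.4, -0.1)

From the two frames, the purple cube sits at roughly (8.5, 1.0) before and (10.9, 0.9) after.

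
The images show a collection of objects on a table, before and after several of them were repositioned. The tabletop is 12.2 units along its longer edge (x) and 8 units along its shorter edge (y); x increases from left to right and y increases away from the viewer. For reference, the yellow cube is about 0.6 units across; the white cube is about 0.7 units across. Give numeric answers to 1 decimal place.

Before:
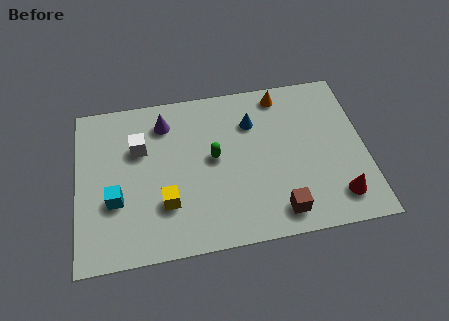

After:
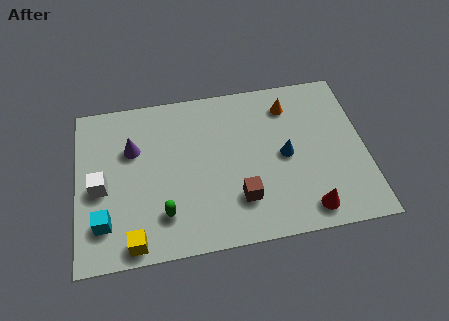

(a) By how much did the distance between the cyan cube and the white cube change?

-0.9

They were about 2.6 units apart before and 1.7 after — 0.9 units closer together.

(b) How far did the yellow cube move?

2.1

From (3.7, 2.4) to (2.3, 0.8), the yellow cube covered √(1.4² + 1.6²) ≈ 2.1 units.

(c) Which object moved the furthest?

the green capsule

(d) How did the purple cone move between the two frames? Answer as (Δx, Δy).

(-1.4, -1.1)

The purple cone was at about (3.8, 6.4) and moved to about (2.4, 5.3).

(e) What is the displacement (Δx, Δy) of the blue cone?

(1.3, -1.9)

The blue cone started near (7.5, 5.8) and ended near (8.8, 3.9).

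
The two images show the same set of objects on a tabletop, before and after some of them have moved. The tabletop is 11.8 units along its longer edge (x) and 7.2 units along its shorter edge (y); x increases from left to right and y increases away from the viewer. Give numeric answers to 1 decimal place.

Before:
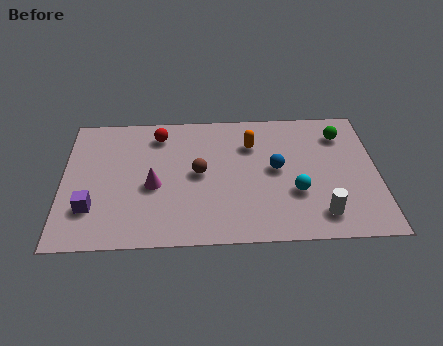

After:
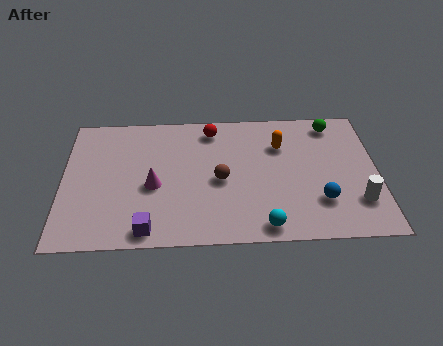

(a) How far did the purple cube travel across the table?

2.4

From (1.1, 2.0) to (3.2, 0.8), the purple cube covered √(2.1² + 1.2²) ≈ 2.4 units.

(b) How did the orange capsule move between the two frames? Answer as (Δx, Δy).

(1.1, -0.1)

From the two frames, the orange capsule sits at roughly (7.1, 5.2) before and (8.2, 5.1) after.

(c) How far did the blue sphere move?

2.4

From (8.0, 3.8) to (9.6, 2.0), the blue sphere covered √(1.6² + 1.8²) ≈ 2.4 units.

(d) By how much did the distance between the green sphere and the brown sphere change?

-0.5

They were about 5.7 units apart before and 5.2 after — 0.5 units closer together.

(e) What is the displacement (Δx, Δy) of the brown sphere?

(0.8, -0.4)

The brown sphere started near (5.1, 3.7) and ended near (5.9, 3.3).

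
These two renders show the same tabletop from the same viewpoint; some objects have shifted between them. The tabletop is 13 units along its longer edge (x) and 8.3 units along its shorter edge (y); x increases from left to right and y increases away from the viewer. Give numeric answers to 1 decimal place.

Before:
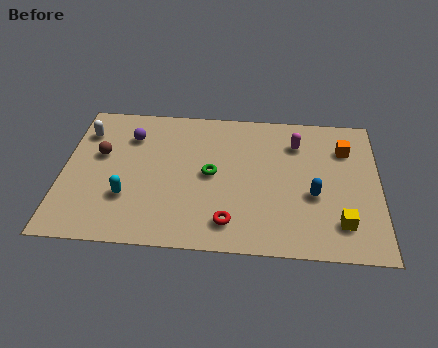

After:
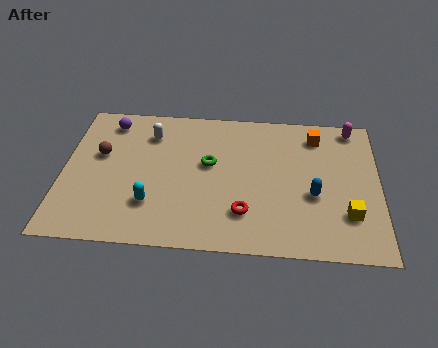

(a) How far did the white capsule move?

2.7

The white capsule moved from about (0.8, 6.3) to (3.5, 6.4), a distance of √(2.7² + 0.1²) ≈ 2.7.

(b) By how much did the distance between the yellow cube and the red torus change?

-0.3

They were about 4.5 units apart before and 4.2 after — 0.3 units closer together.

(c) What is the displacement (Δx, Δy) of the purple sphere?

(-0.9, 0.8)

From the two frames, the purple sphere sits at roughly (2.7, 6.2) before and (1.8, 7.0) after.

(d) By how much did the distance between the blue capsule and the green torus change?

+0.3

Before: roughly 4.3 units apart; after: 4.6. That's 0.3 units further apart.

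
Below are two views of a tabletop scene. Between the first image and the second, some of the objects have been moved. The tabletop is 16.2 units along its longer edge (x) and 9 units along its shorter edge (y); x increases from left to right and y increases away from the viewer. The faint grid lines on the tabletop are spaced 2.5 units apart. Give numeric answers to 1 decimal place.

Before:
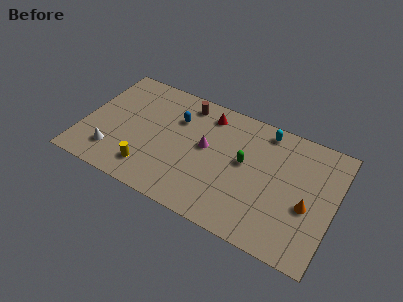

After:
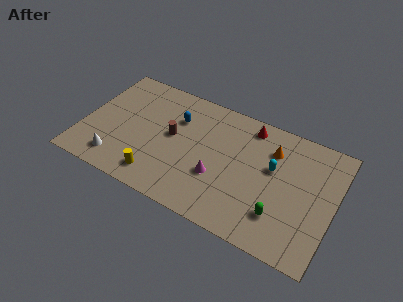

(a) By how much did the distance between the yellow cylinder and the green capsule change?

+1.2

The distance was about 6.6 in the first image and 7.8 in the second, so they moved 1.2 units further apart.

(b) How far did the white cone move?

0.5

The white cone moved from about (2.2, 2.0) to (2.5, 1.6), a distance of √(0.3² + 0.4²) ≈ 0.5.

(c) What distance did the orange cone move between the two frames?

4.0

The orange cone was near (14.6, 3.7) before and (12.0, 6.7) after, so it travelled √(2.6² + 3.0²) ≈ 4.0 units.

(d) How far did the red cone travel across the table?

2.7

The red cone moved from about (7.7, 7.5) to (10.4, 7.8), a distance of √(2.7² + 0.3²) ≈ 2.7.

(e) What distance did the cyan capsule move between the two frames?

2.6

From (11.4, 7.9) to (12.2, 5.4), the cyan capsule covered √(0.8² + 2.5²) ≈ 2.6 units.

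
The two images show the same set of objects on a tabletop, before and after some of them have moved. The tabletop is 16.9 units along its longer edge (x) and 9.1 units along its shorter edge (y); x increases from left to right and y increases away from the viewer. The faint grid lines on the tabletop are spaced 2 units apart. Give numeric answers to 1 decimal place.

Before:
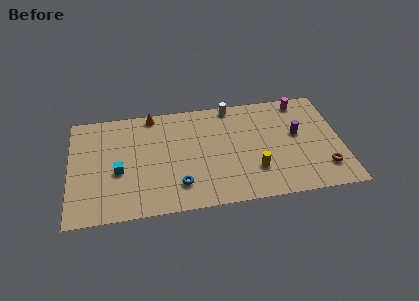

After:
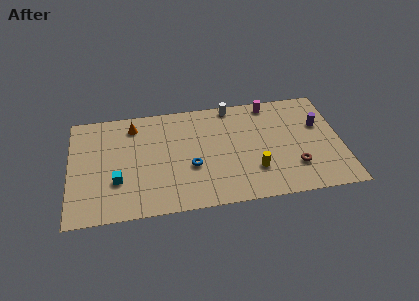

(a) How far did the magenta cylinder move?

2.0

The magenta cylinder moved from about (14.6, 8.0) to (12.6, 8.1), a distance of √(2.0² + 0.1²) ≈ 2.0.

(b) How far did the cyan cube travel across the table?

0.8

From (3.0, 3.8) to (2.9, 3.0), the cyan cube covered √(0.1² + 0.8²) ≈ 0.8 units.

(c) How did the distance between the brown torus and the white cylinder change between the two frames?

-1.4

Before: roughly 8.3 units apart; after: 6.9. That's 1.4 units closer together.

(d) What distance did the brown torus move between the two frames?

1.8

The brown torus was near (15.7, 2.1) before and (13.9, 2.5) after, so it travelled √(1.8² + 0.4²) ≈ 1.8 units.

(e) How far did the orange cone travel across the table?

1.4

From (5.2, 8.3) to (4.0, 7.5), the orange cone covered √(1.2² + 0.8²) ≈ 1.4 units.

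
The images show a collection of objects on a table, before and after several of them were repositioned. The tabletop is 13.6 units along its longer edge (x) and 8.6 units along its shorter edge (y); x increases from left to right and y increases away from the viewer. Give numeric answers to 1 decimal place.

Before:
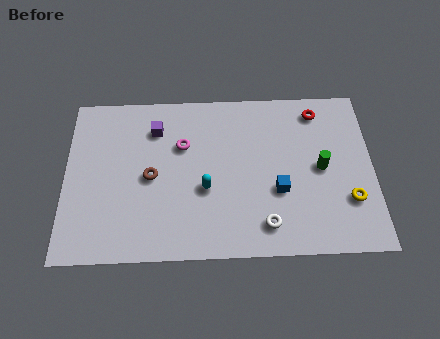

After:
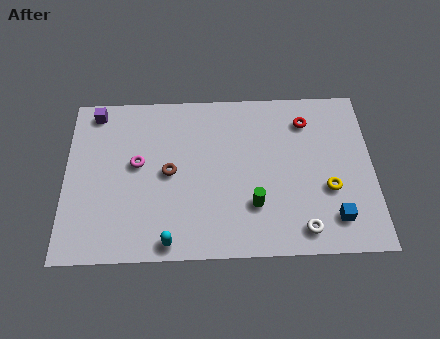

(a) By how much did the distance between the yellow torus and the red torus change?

-1.2

The distance was about 4.9 in the first image and 3.7 in the second, so they moved 1.2 units closer together.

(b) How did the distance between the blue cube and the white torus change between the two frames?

-0.3

Before: roughly 1.8 units apart; after: 1.5. That's 0.3 units closer together.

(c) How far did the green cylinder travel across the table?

3.5

The green cylinder moved from about (11.3, 4.3) to (8.3, 2.5), a distance of √(3.0² + 1.8²) ≈ 3.5.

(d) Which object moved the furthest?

the green cylinder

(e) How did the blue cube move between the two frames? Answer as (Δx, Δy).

(2.4, -1.5)

From the two frames, the blue cube sits at roughly (9.4, 3.2) before and (11.8, 1.7) after.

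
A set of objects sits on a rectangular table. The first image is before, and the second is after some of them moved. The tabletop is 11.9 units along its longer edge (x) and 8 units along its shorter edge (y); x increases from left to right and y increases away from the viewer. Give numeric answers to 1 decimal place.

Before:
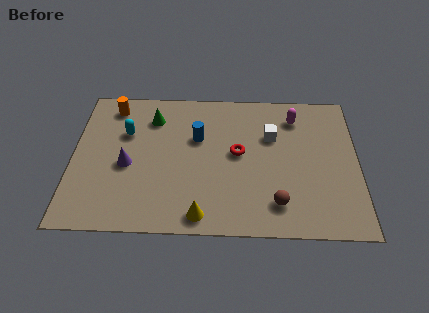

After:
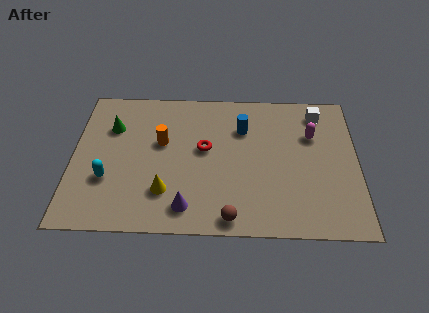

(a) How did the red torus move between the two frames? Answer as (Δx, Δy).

(-1.4, 0.2)

The red torus started near (6.9, 4.3) and ended near (5.5, 4.5).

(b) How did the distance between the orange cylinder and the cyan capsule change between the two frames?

+1.4

Before: roughly 1.6 units apart; after: 3.0. That's 1.4 units further apart.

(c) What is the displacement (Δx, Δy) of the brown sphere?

(-1.9, -0.8)

The brown sphere started near (8.5, 1.6) and ended near (6.6, 0.8).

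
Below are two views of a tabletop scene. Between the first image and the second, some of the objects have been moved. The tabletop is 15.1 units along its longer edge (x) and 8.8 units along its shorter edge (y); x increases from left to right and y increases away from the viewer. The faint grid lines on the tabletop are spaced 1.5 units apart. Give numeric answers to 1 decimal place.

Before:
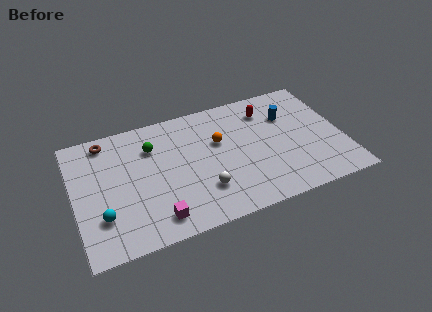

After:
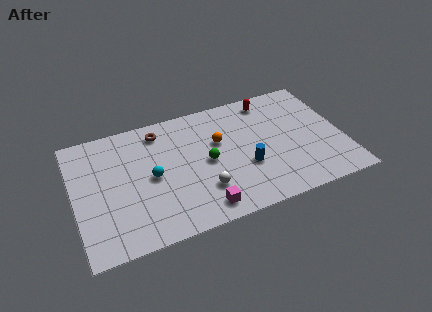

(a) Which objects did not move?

the white sphere and the orange sphere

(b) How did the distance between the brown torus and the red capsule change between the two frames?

-2.8

They were about 9.1 units apart before and 6.3 after — 2.8 units closer together.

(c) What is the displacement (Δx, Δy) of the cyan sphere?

(2.9, 1.8)

The cyan sphere started near (1.4, 2.5) and ended near (4.3, 4.3).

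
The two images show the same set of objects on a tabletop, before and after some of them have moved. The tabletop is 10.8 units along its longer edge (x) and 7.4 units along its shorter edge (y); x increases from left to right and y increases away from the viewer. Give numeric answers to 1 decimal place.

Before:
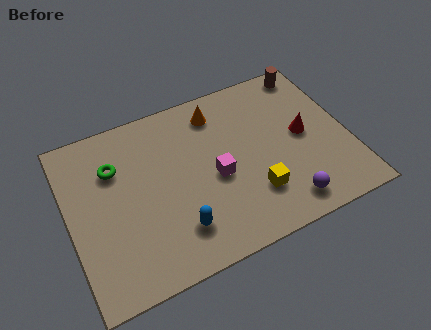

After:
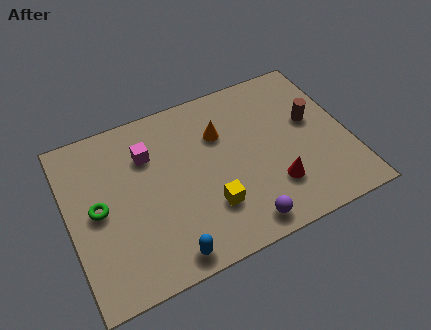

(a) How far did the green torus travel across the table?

1.7

The green torus was near (1.9, 5.2) before and (1.1, 3.7) after, so it travelled √(0.8² + 1.5²) ≈ 1.7 units.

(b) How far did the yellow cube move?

1.7

From (6.9, 2.0) to (5.2, 2.1), the yellow cube covered √(1.7² + 0.1²) ≈ 1.7 units.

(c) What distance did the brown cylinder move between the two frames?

2.3

The brown cylinder moved from about (9.8, 6.6) to (9.5, 4.3), a distance of √(0.3² + 2.3²) ≈ 2.3.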